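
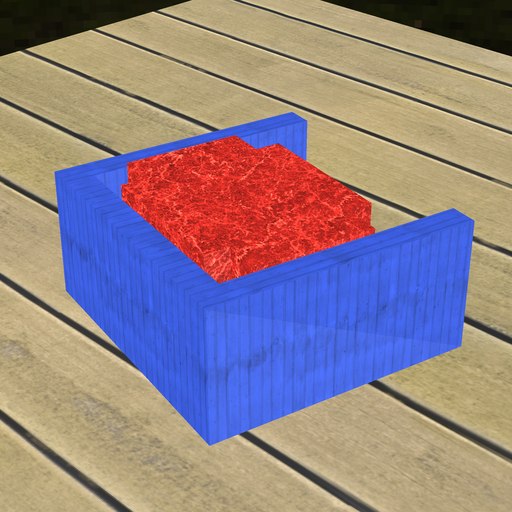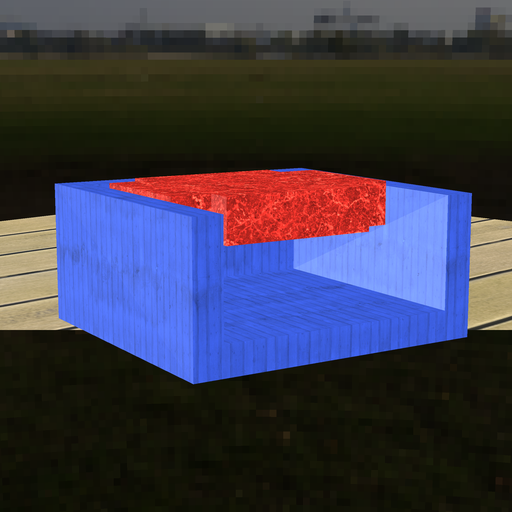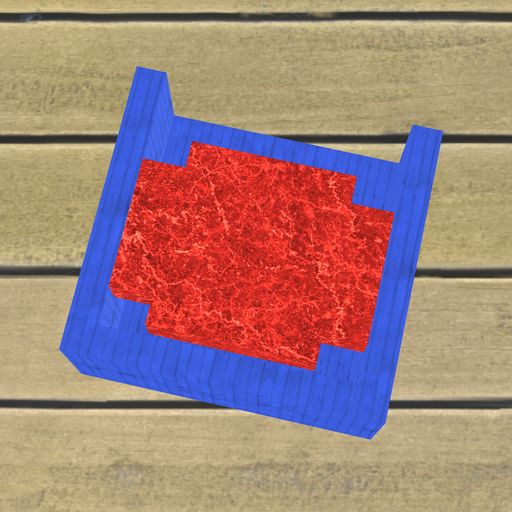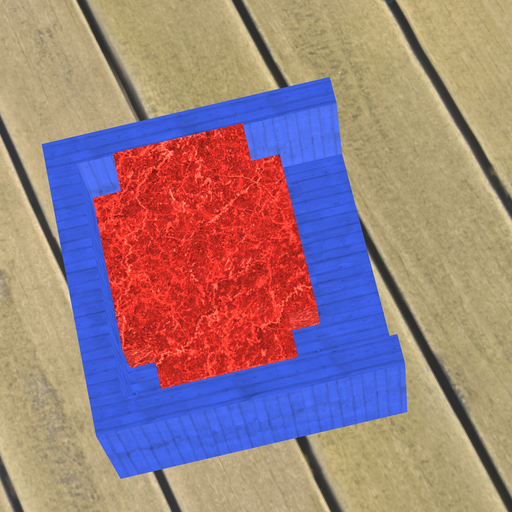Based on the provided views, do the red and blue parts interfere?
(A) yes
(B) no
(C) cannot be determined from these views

(B) no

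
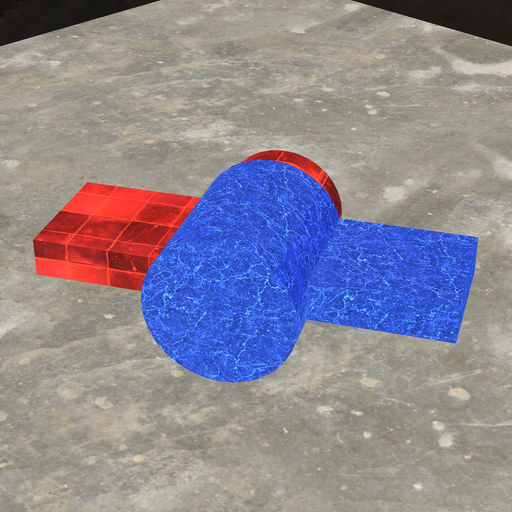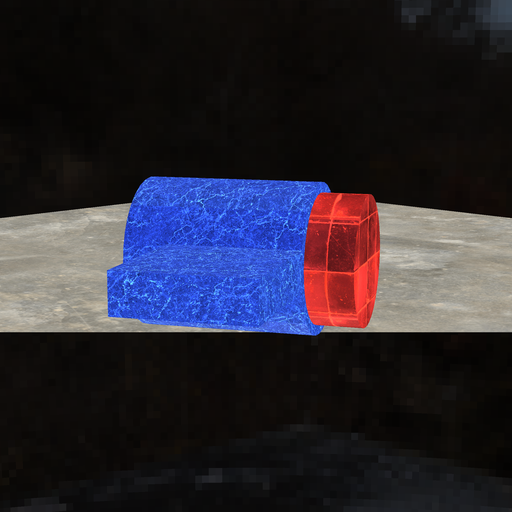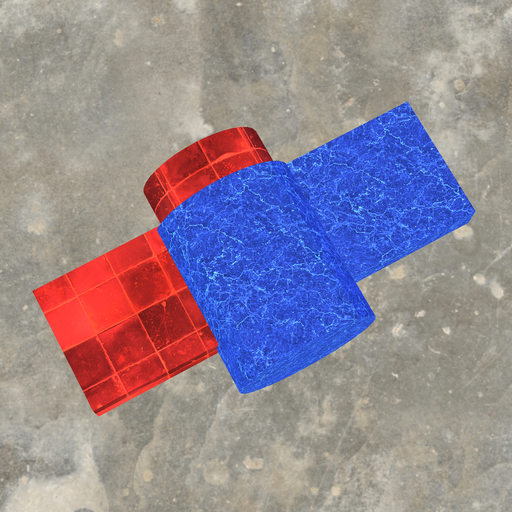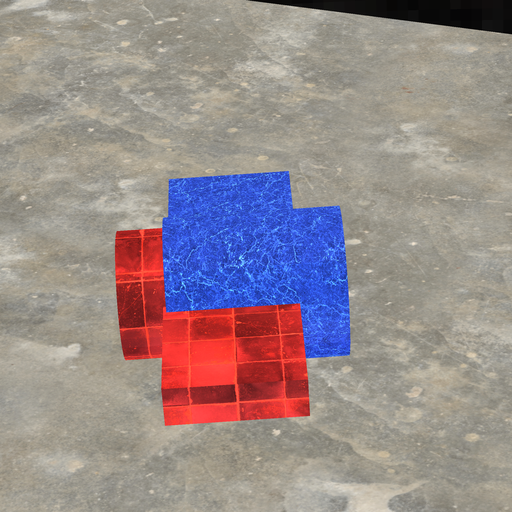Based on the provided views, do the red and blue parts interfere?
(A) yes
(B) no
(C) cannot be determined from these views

(A) yes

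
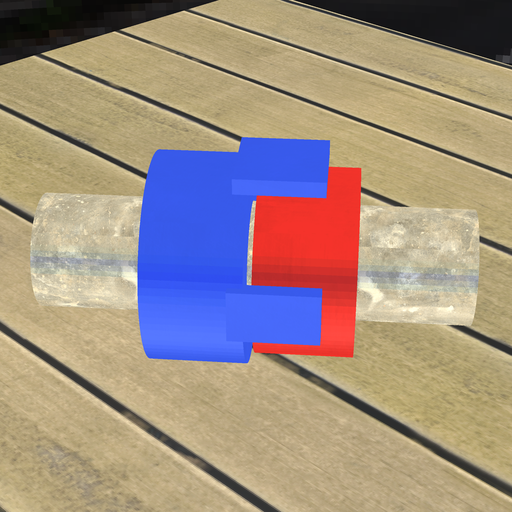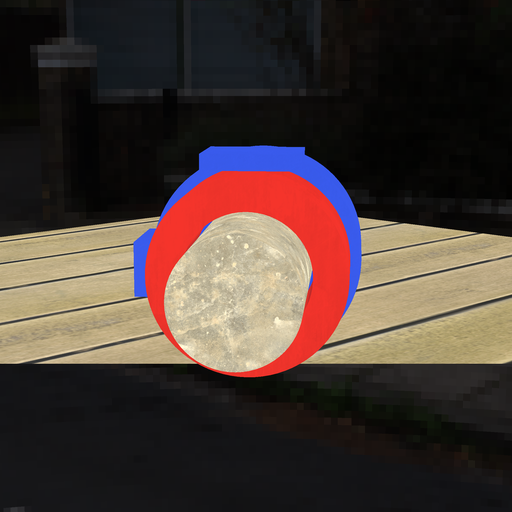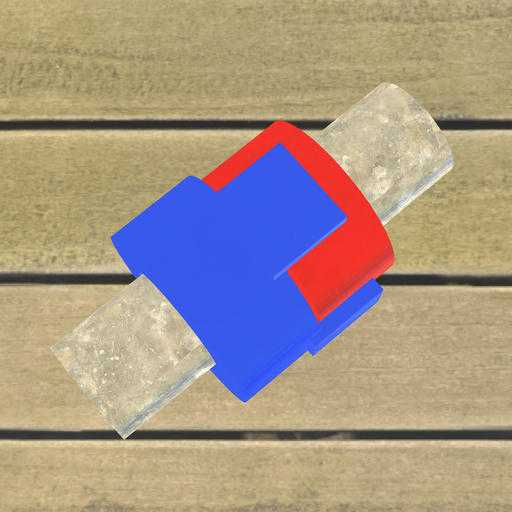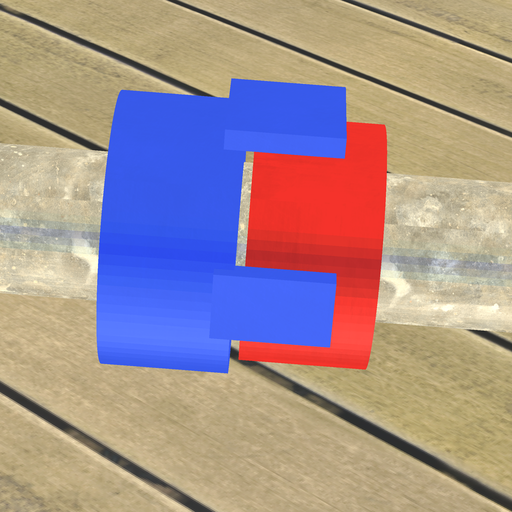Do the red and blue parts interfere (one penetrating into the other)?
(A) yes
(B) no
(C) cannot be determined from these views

(B) no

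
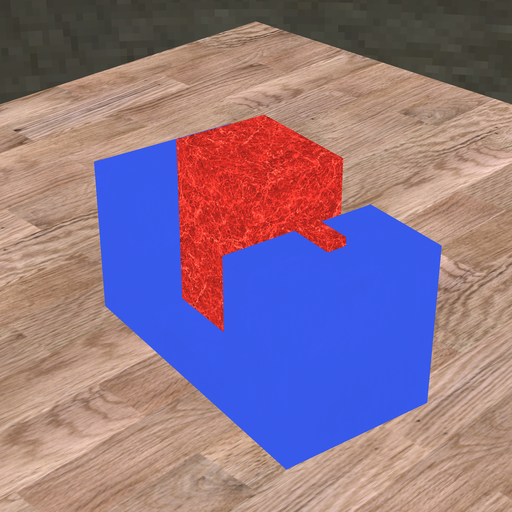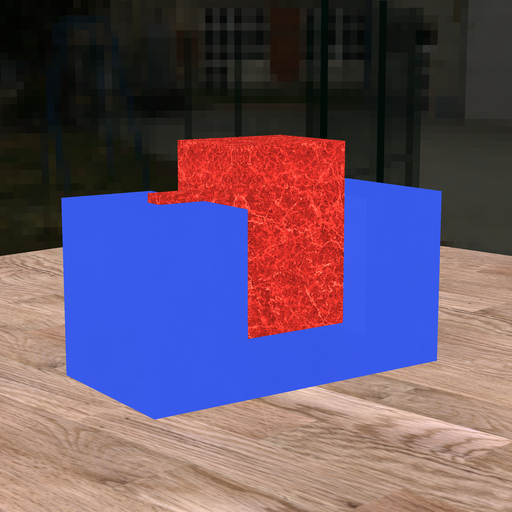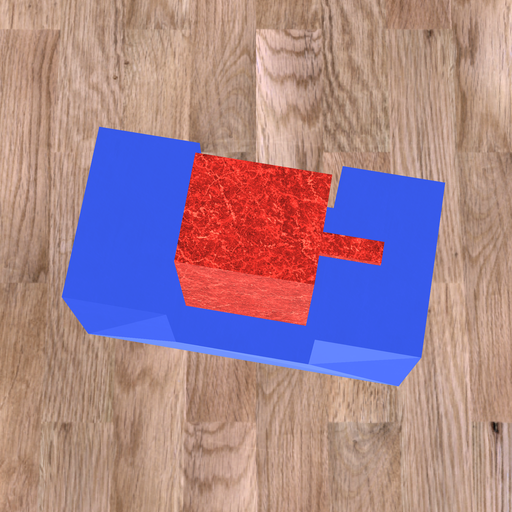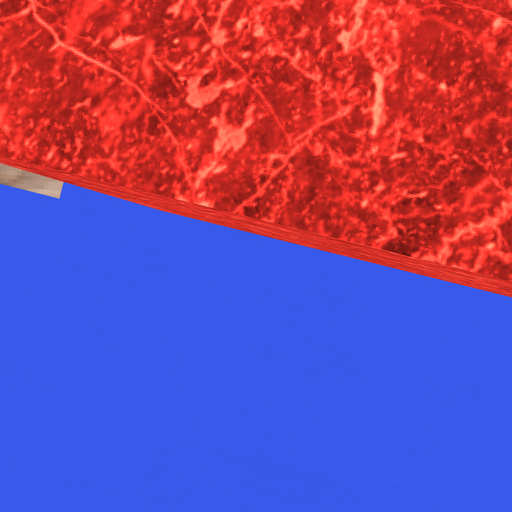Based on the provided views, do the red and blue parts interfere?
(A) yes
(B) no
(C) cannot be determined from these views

(B) no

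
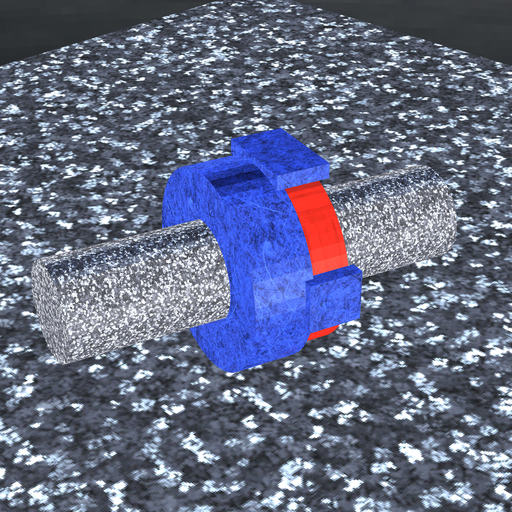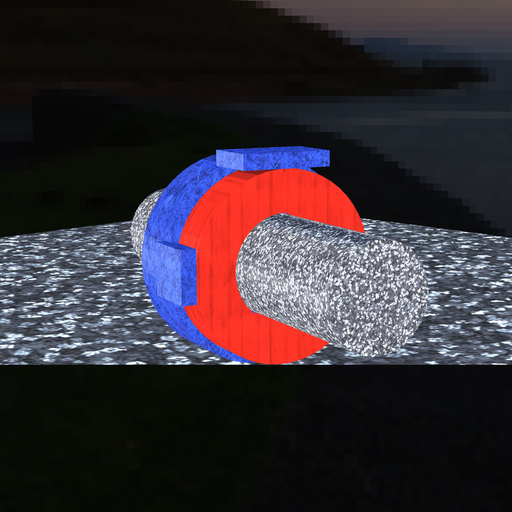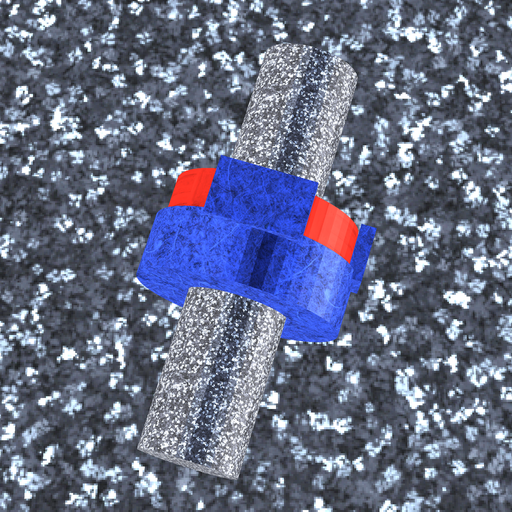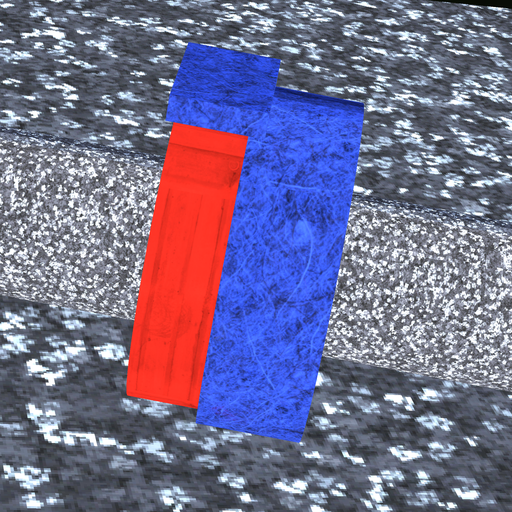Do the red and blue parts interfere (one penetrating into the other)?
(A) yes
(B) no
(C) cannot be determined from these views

(A) yes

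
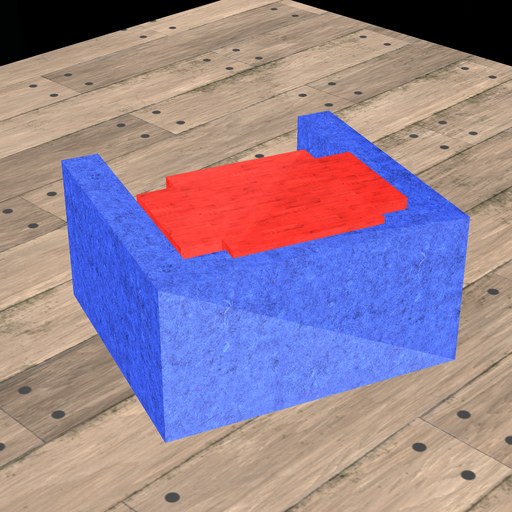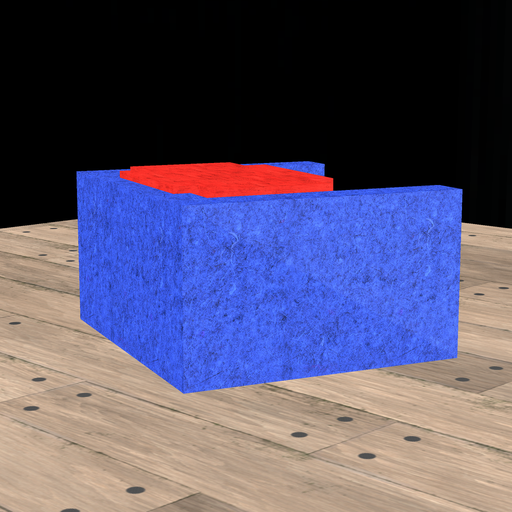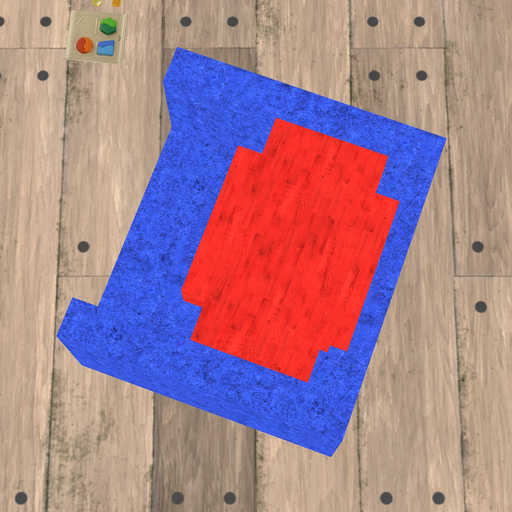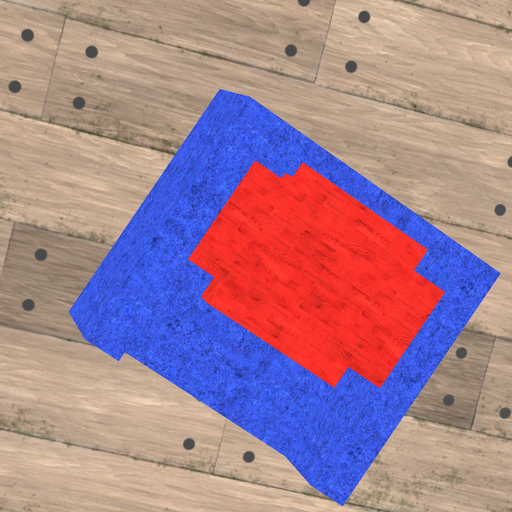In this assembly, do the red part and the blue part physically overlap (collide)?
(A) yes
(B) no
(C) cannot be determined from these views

(A) yes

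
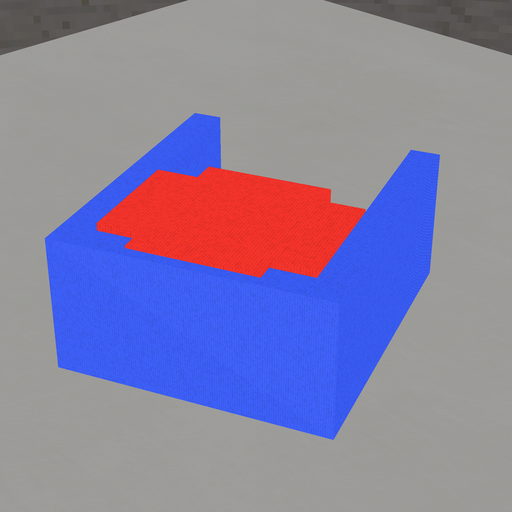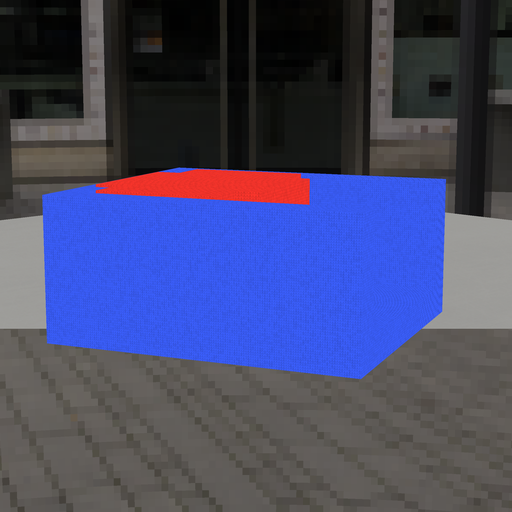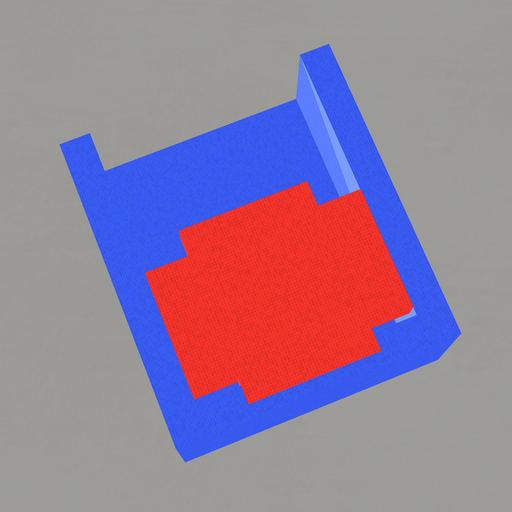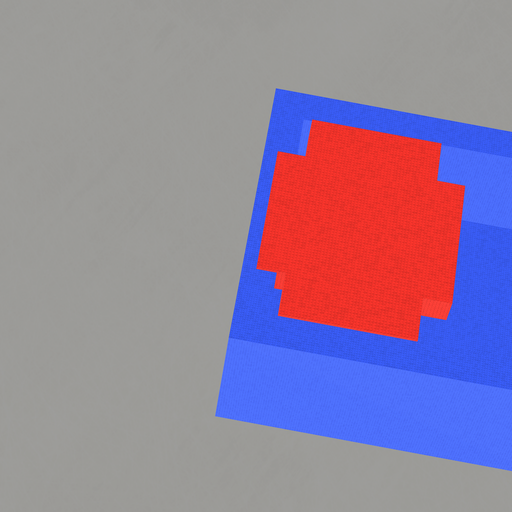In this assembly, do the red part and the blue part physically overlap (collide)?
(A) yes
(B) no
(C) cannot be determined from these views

(A) yes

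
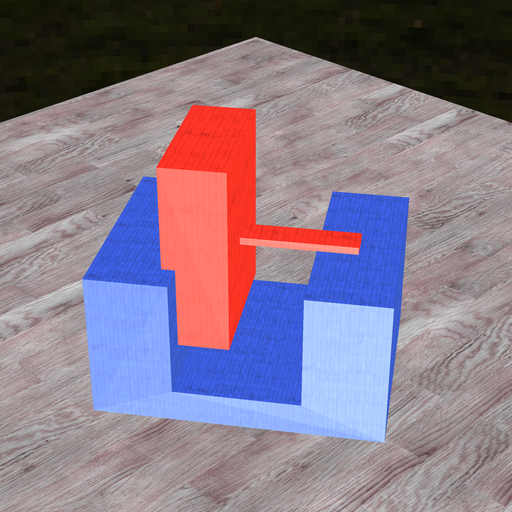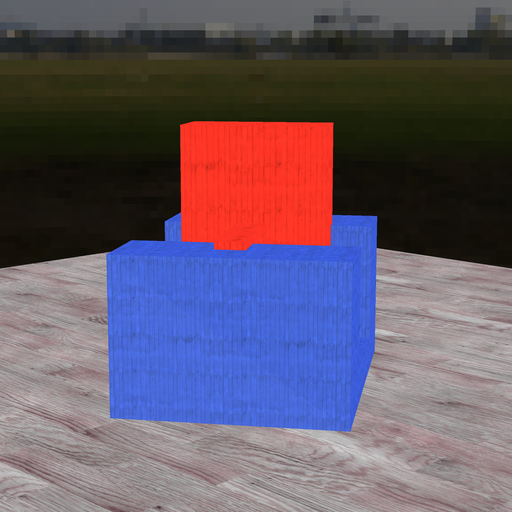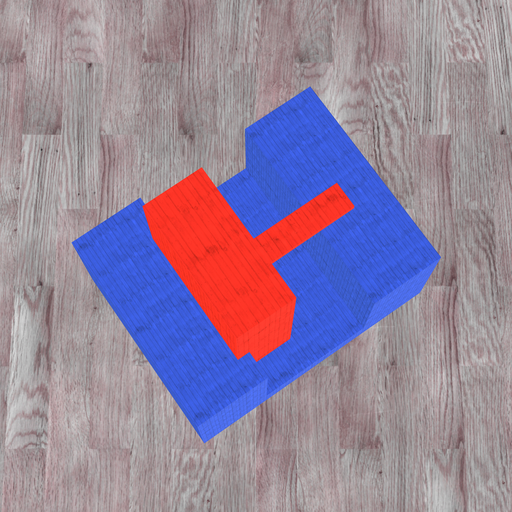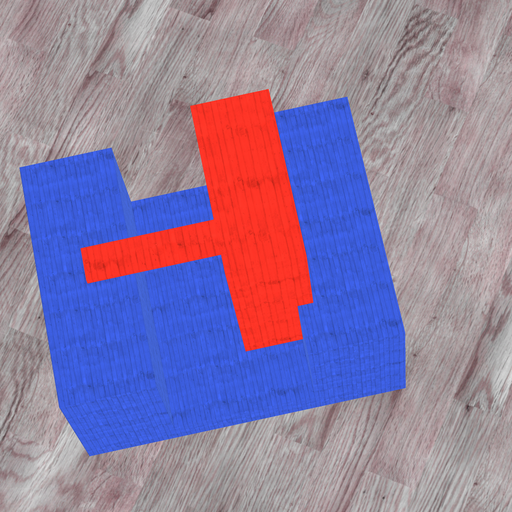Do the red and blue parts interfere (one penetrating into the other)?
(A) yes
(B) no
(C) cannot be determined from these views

(A) yes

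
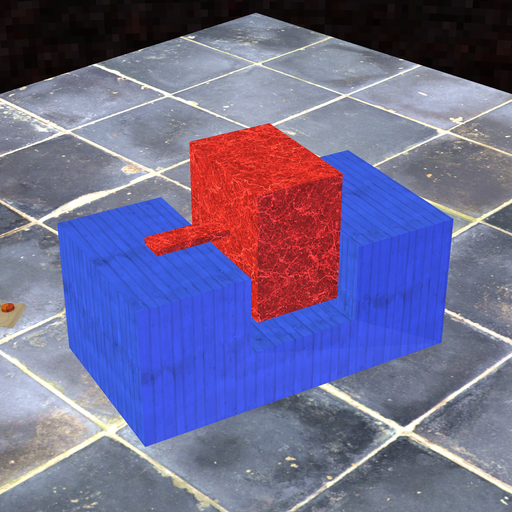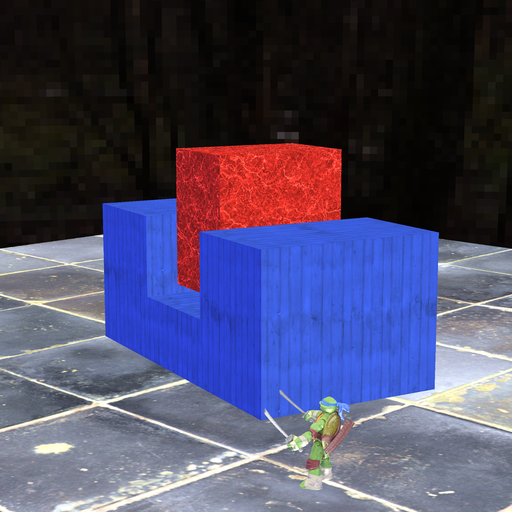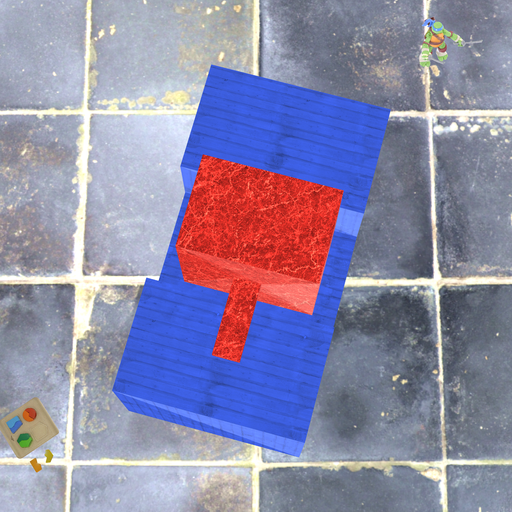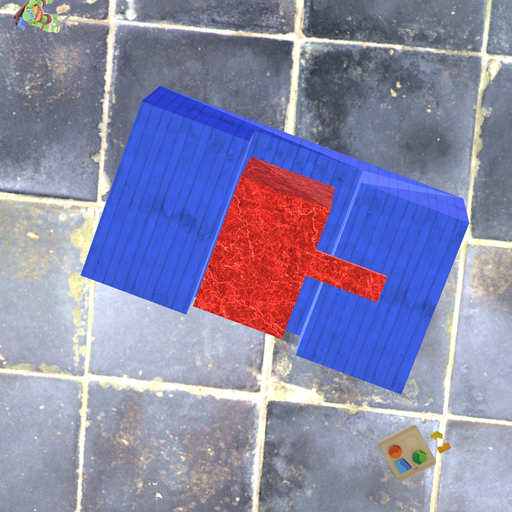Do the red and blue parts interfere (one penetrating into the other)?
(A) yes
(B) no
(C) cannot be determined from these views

(B) no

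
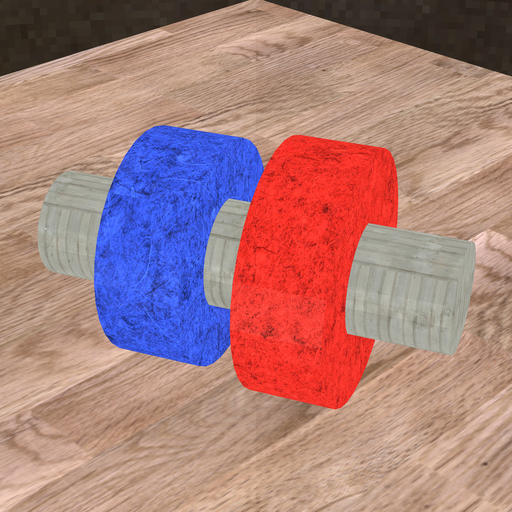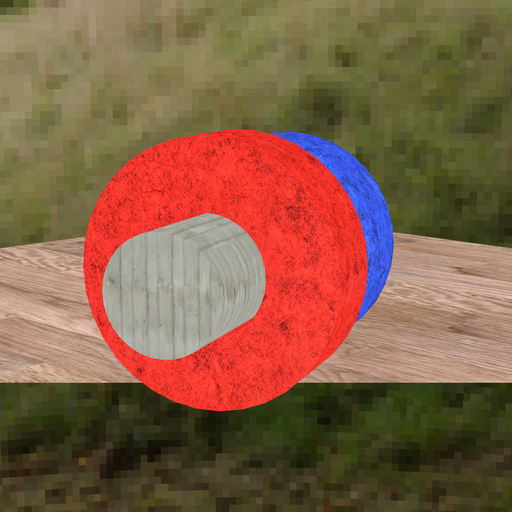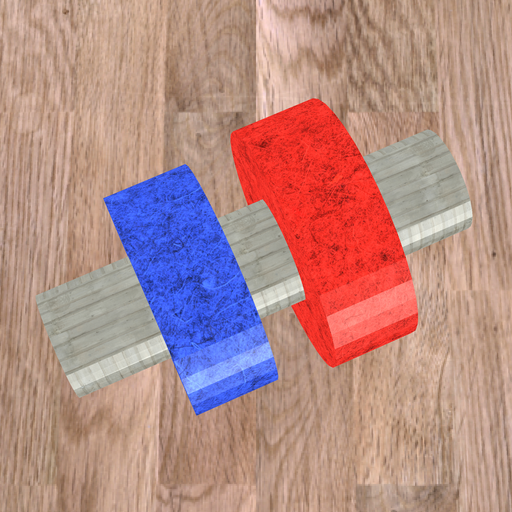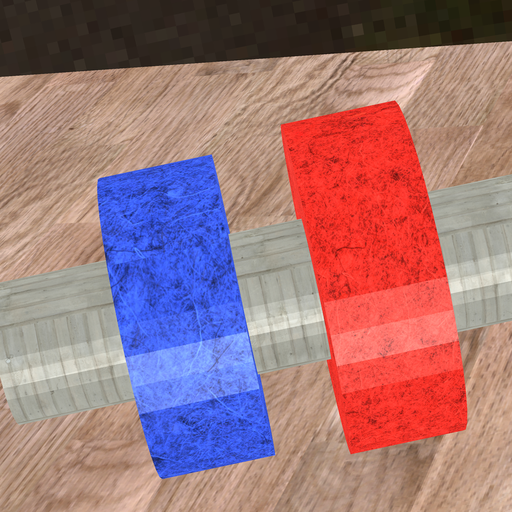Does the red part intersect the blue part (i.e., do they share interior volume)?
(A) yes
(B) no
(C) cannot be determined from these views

(B) no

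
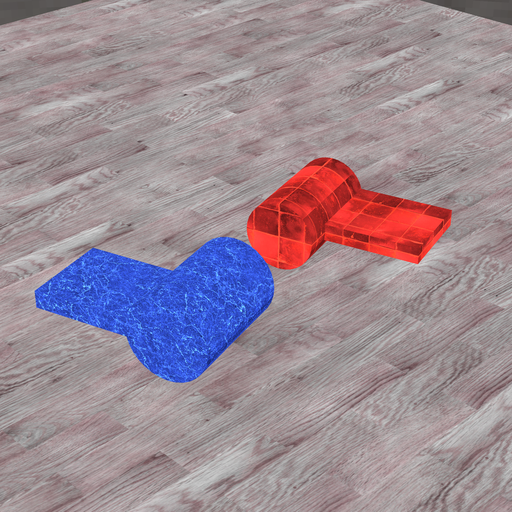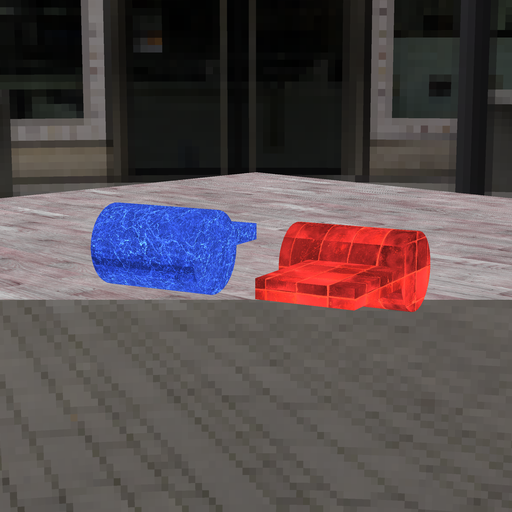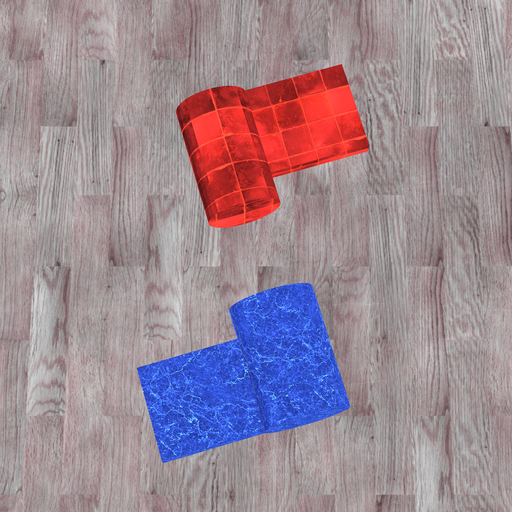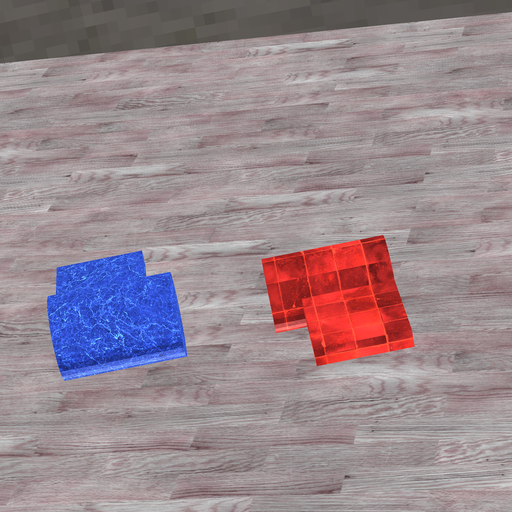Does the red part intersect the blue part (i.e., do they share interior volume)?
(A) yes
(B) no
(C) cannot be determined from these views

(B) no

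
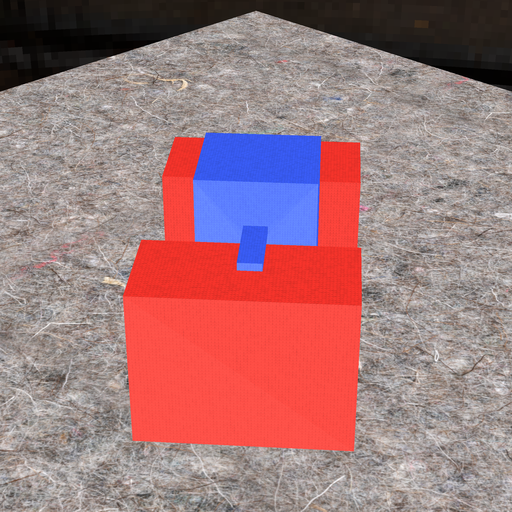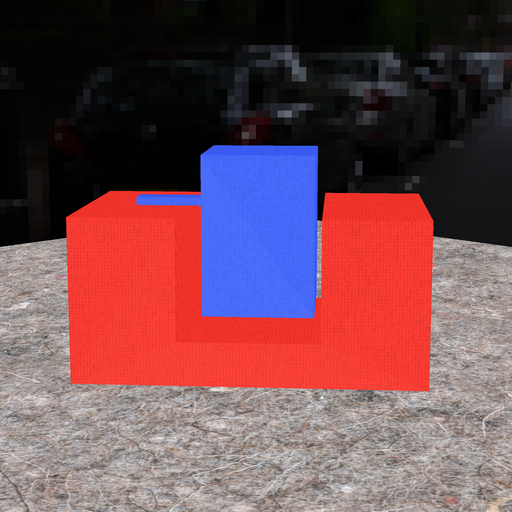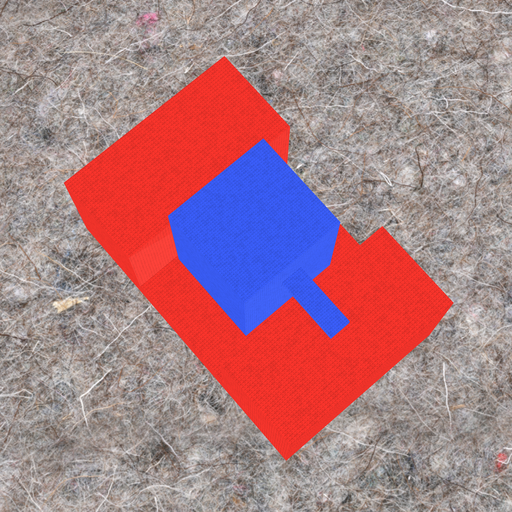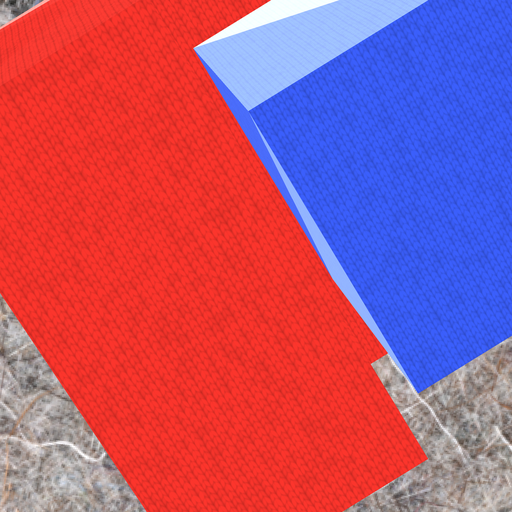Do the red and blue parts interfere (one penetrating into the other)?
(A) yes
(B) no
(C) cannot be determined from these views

(B) no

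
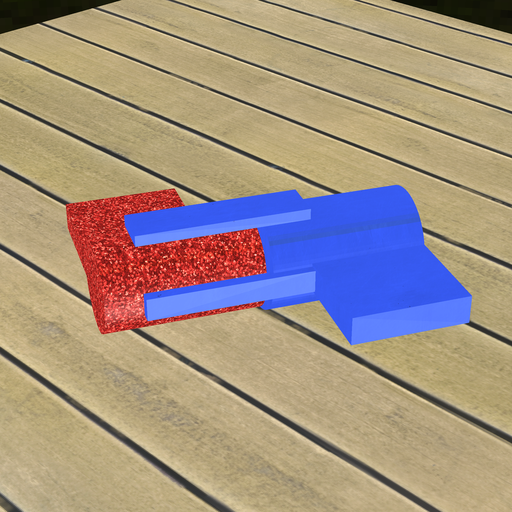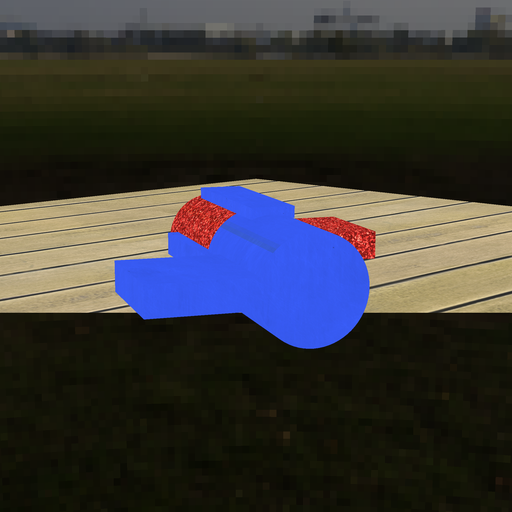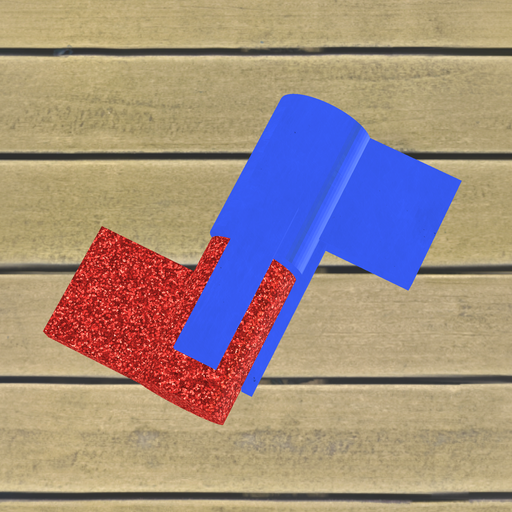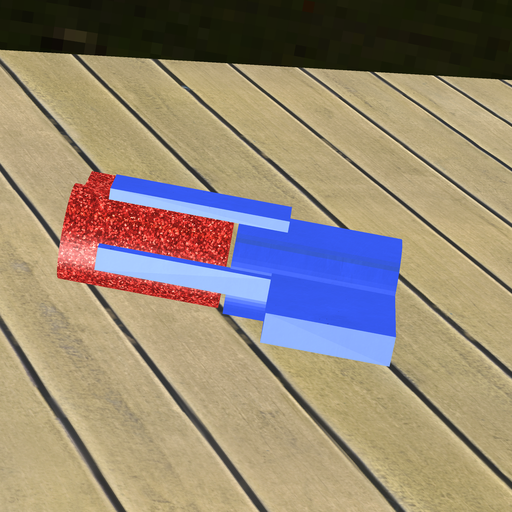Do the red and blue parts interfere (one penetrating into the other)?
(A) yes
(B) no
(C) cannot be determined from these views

(B) no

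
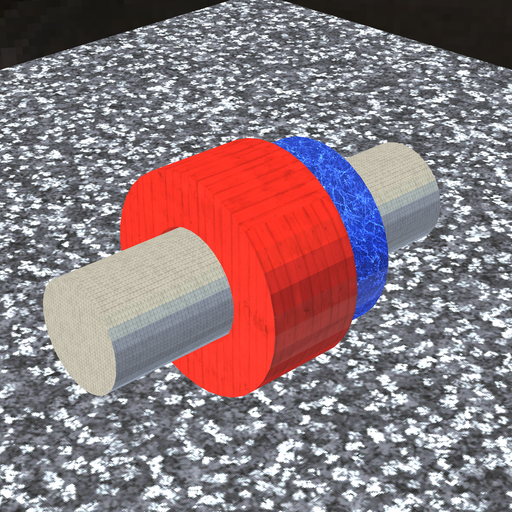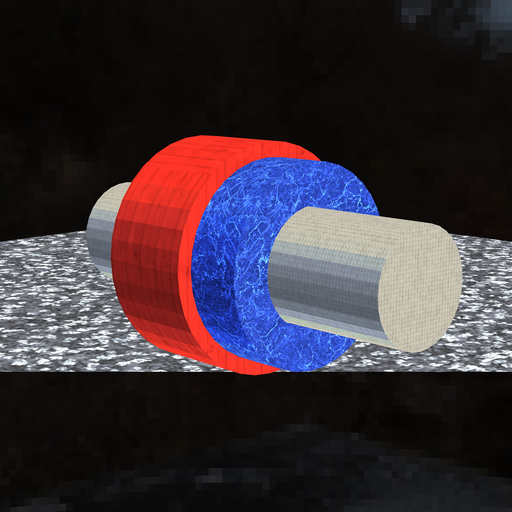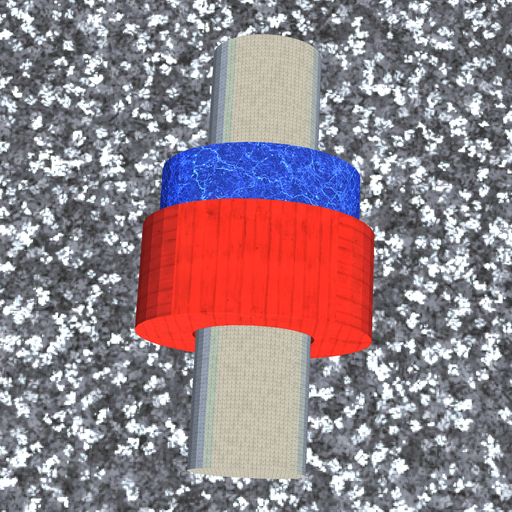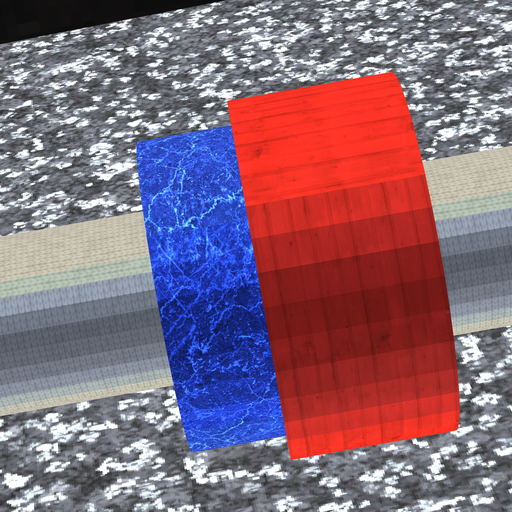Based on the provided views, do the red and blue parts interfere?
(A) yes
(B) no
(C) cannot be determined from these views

(A) yes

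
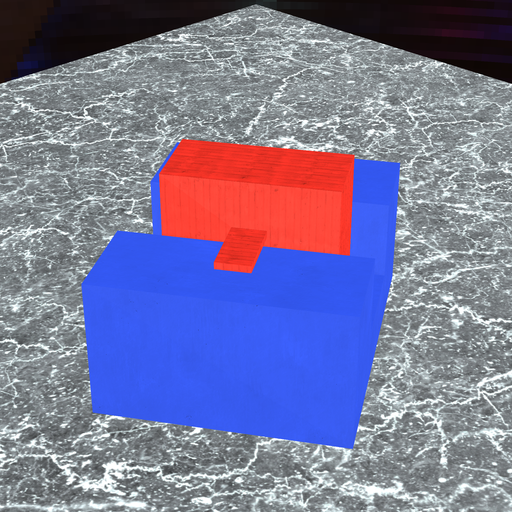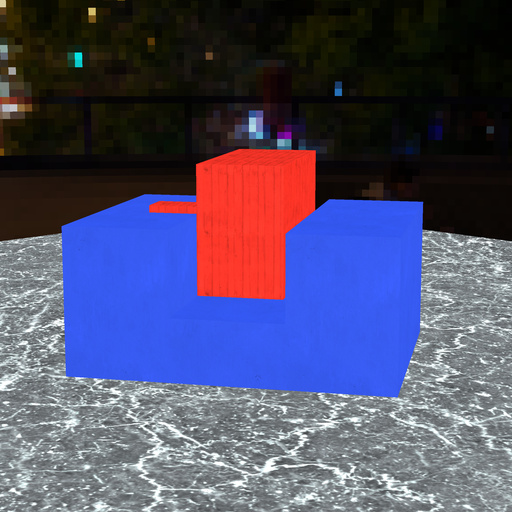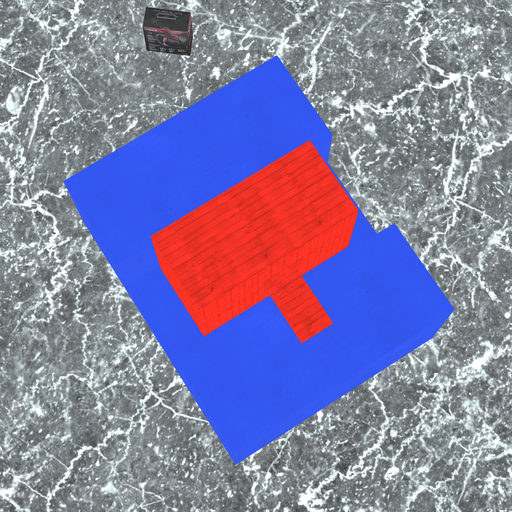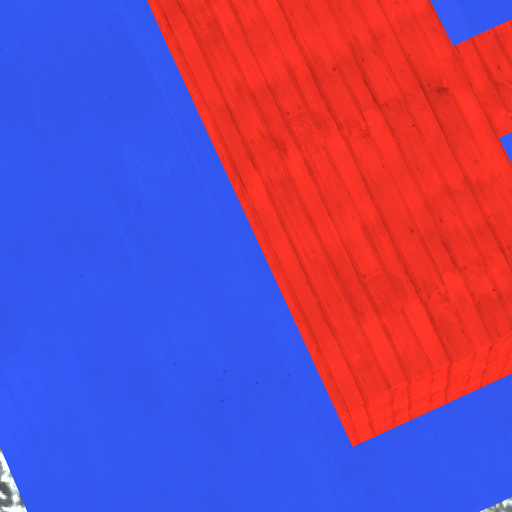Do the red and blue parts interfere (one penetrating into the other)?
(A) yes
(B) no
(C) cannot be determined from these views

(B) no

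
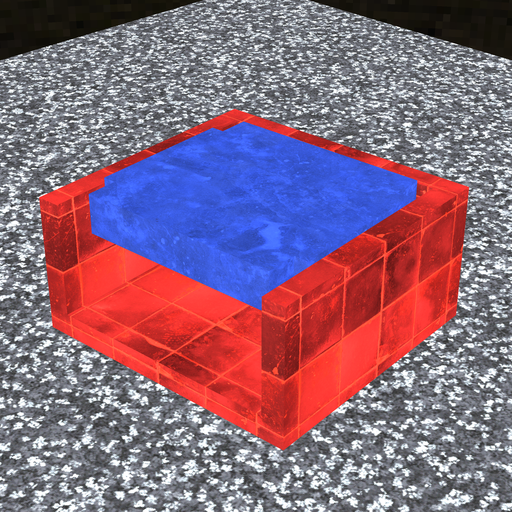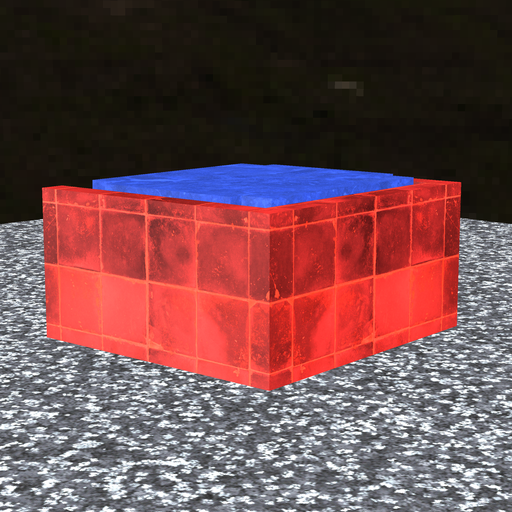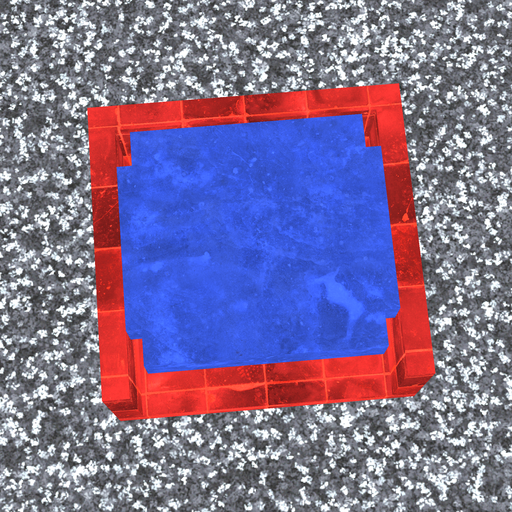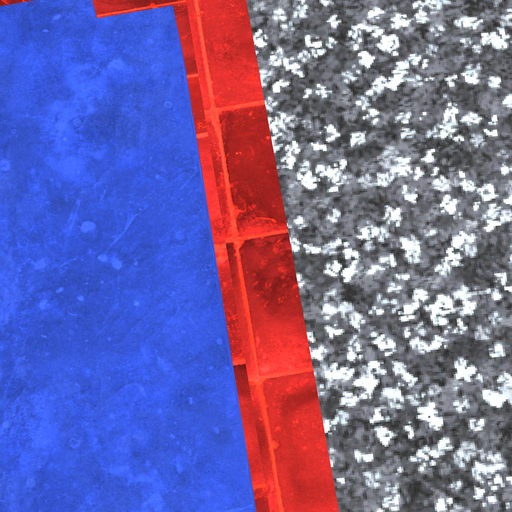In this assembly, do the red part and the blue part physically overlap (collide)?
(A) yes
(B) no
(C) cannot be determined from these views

(B) no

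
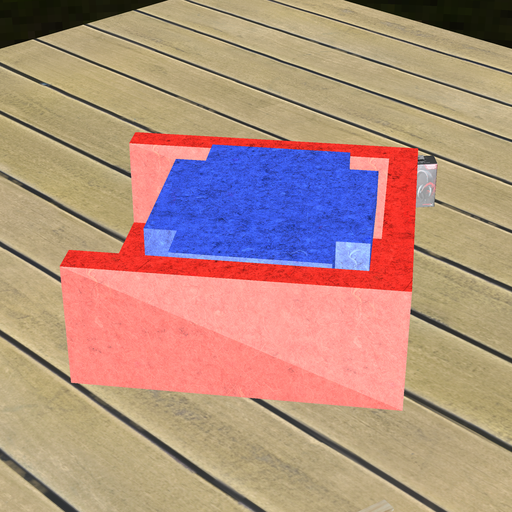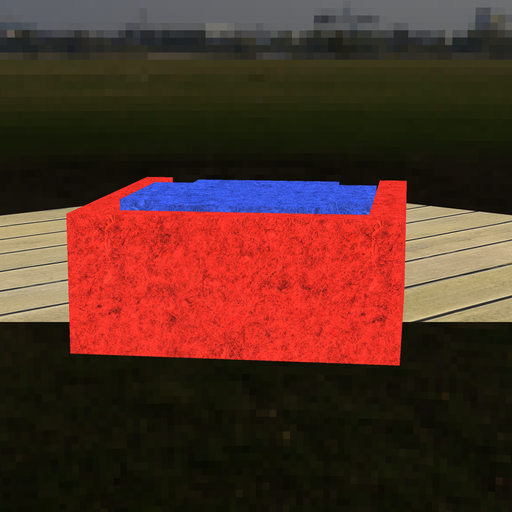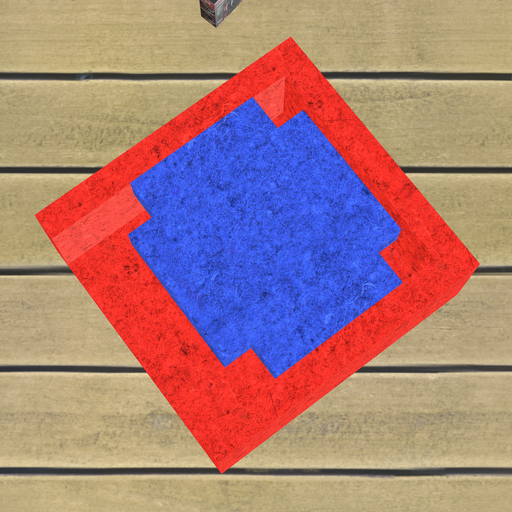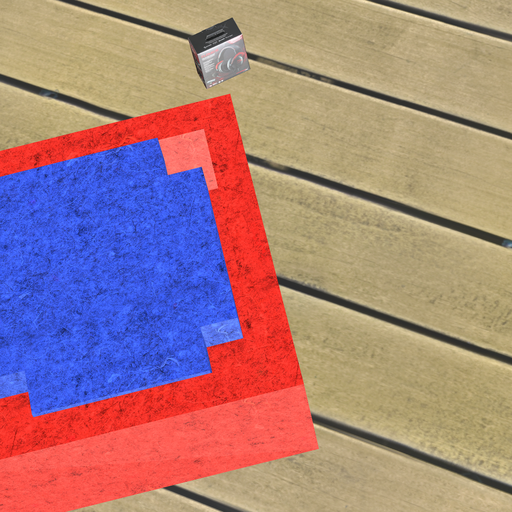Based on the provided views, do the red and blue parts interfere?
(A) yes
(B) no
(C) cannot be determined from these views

(B) no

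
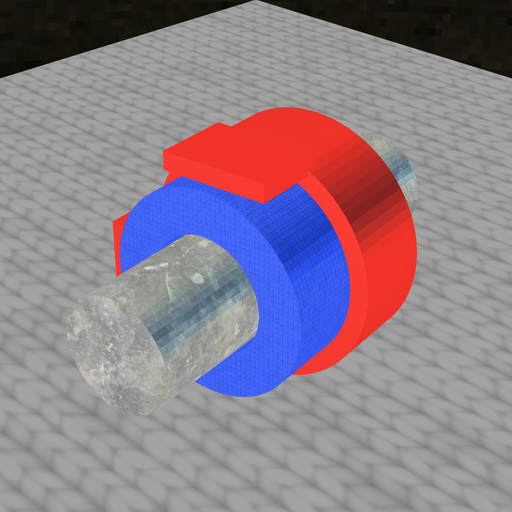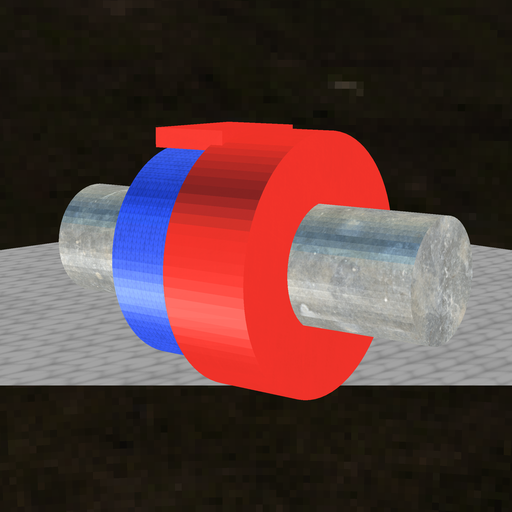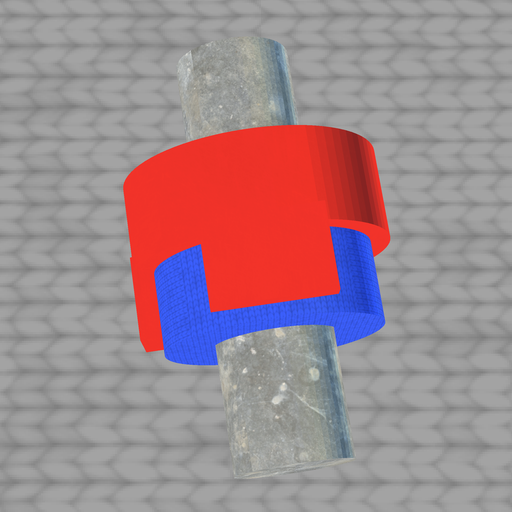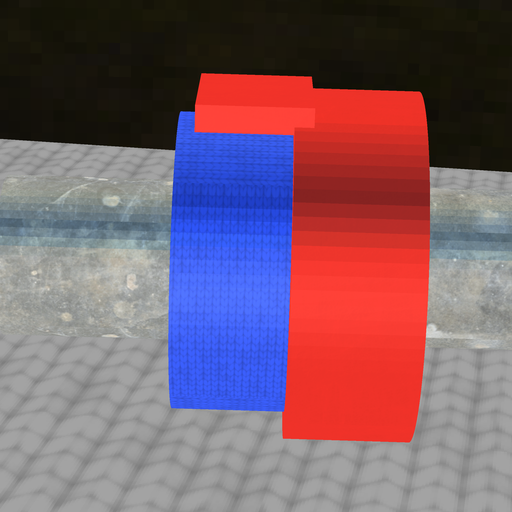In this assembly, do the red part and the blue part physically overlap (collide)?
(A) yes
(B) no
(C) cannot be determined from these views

(A) yes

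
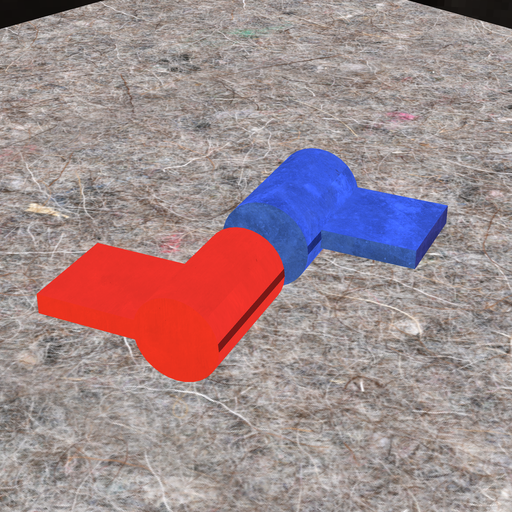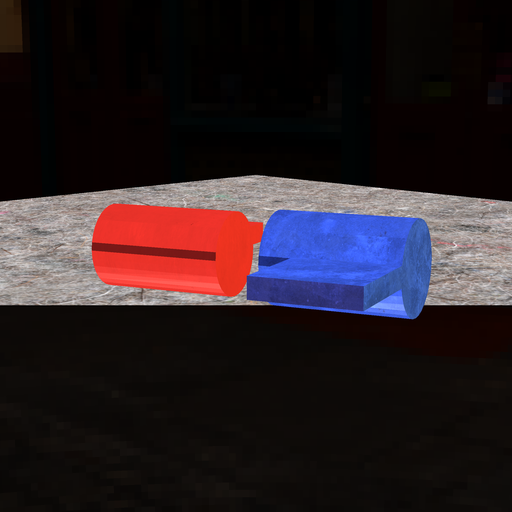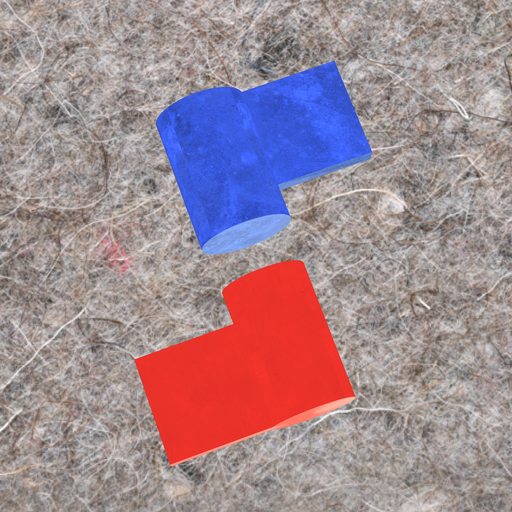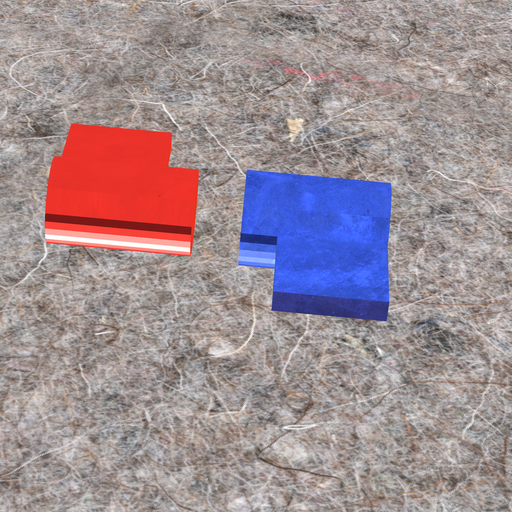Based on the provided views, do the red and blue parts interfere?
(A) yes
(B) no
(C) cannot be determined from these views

(B) no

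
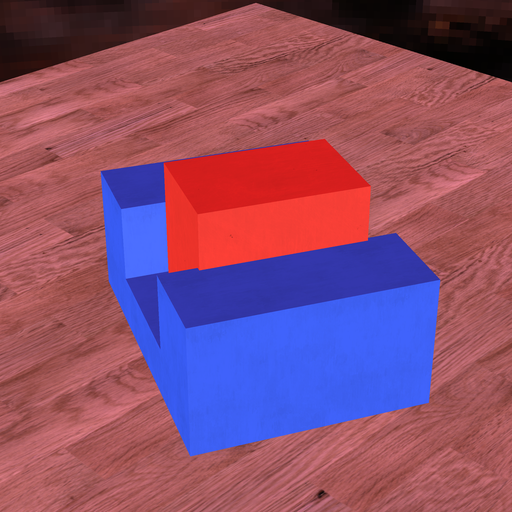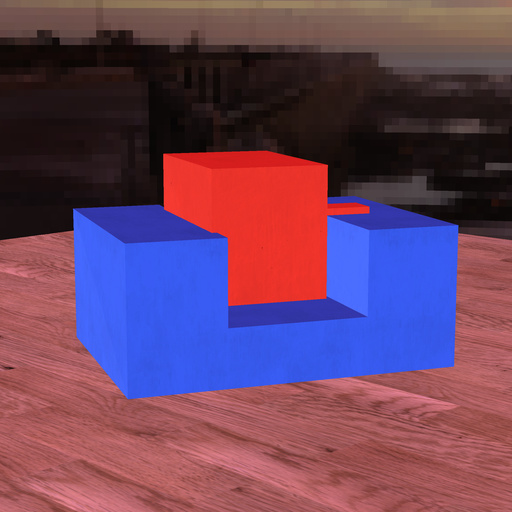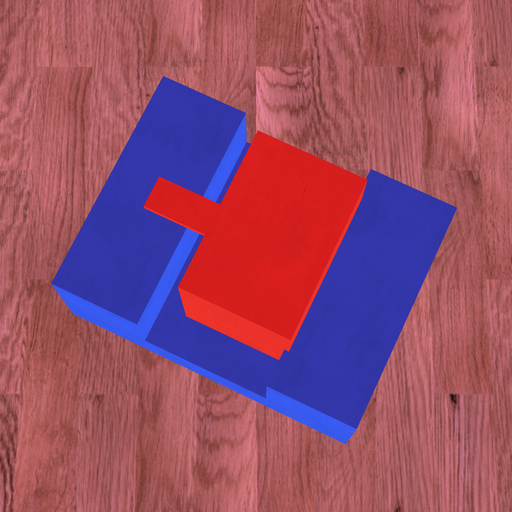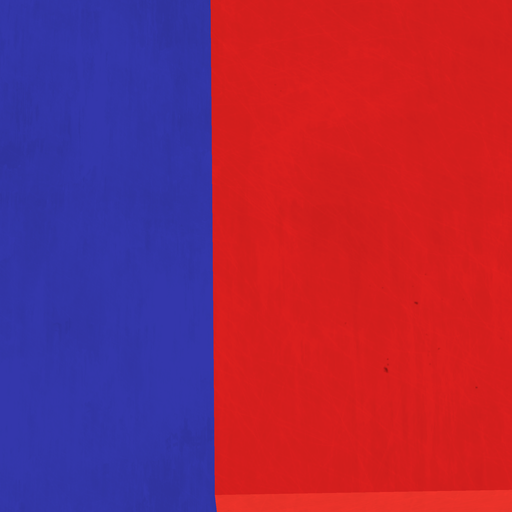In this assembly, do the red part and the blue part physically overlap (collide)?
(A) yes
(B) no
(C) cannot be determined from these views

(A) yes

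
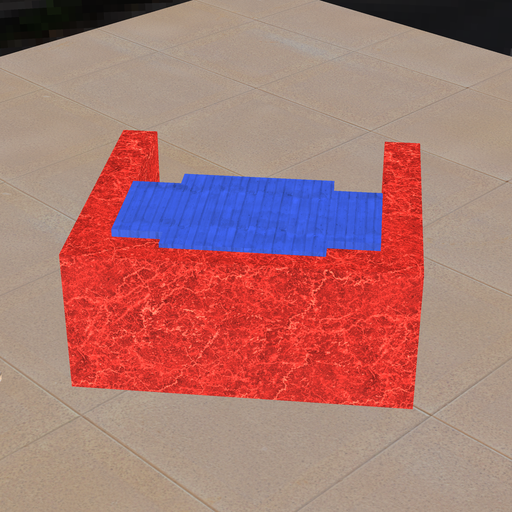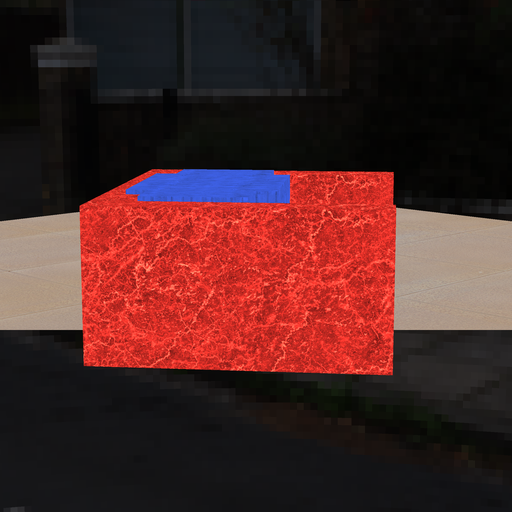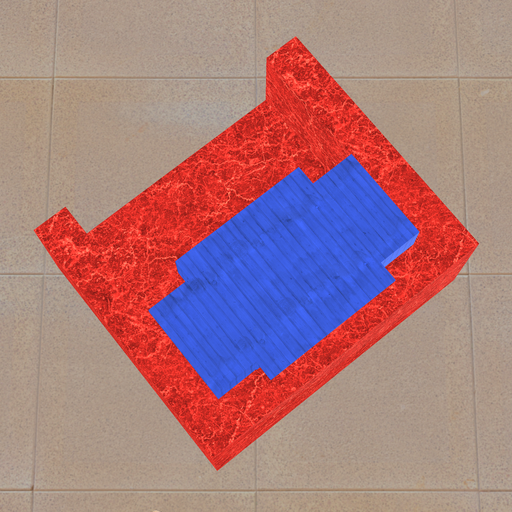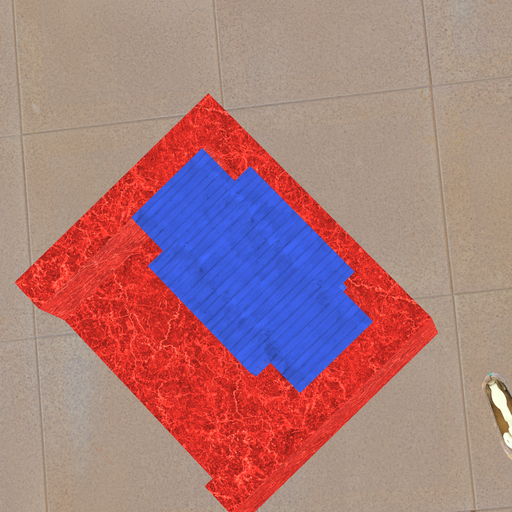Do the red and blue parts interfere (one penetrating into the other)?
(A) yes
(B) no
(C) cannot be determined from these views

(A) yes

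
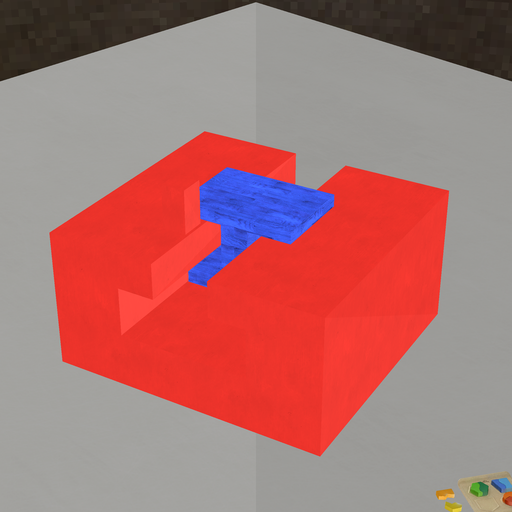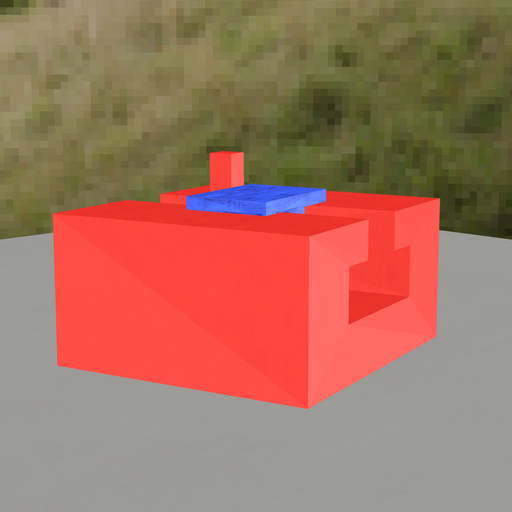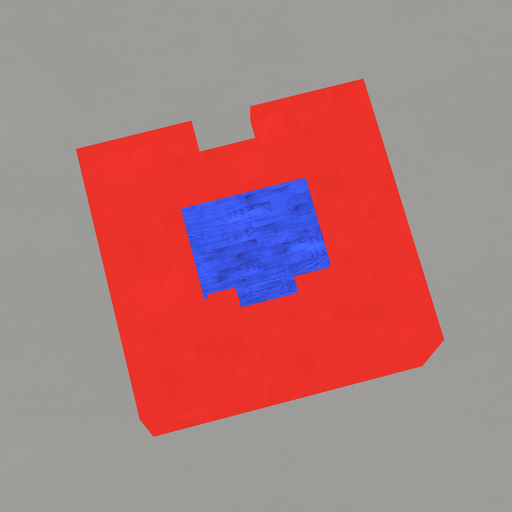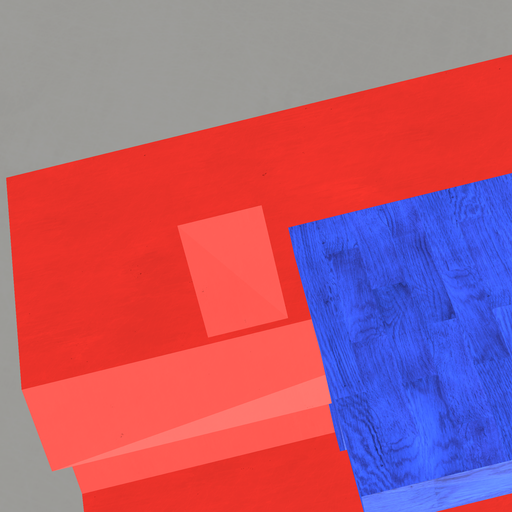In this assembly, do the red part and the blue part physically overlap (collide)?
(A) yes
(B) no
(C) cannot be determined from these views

(B) no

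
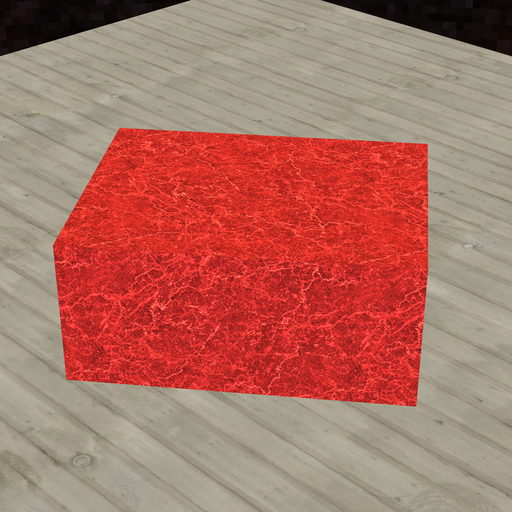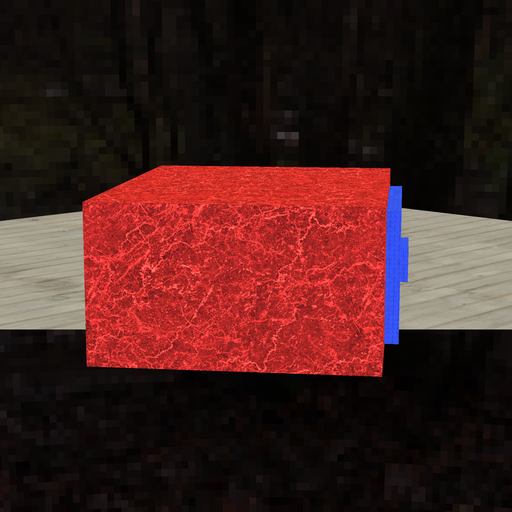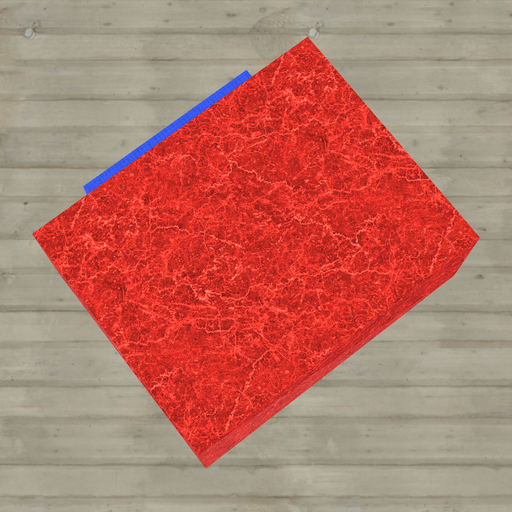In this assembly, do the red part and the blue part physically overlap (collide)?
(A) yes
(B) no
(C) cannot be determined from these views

(C) cannot be determined from these views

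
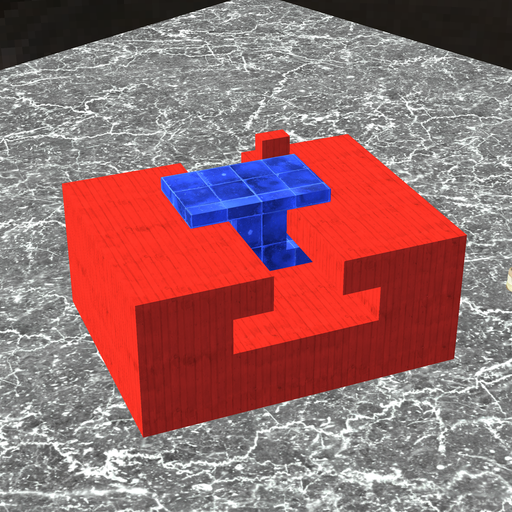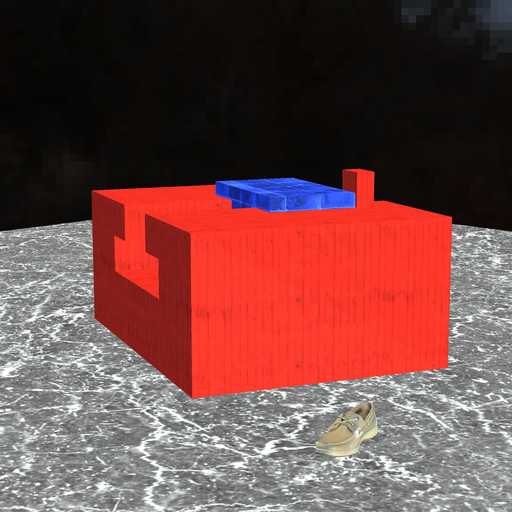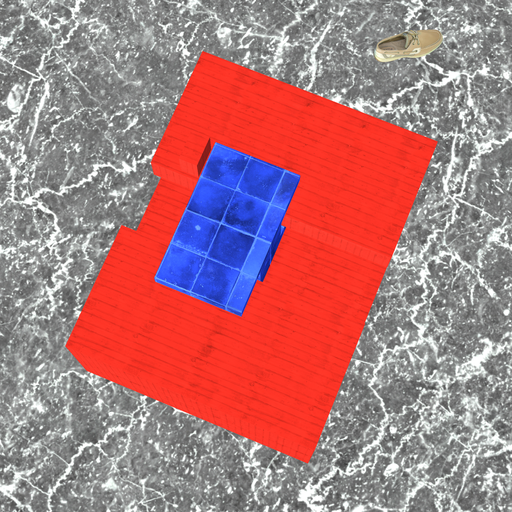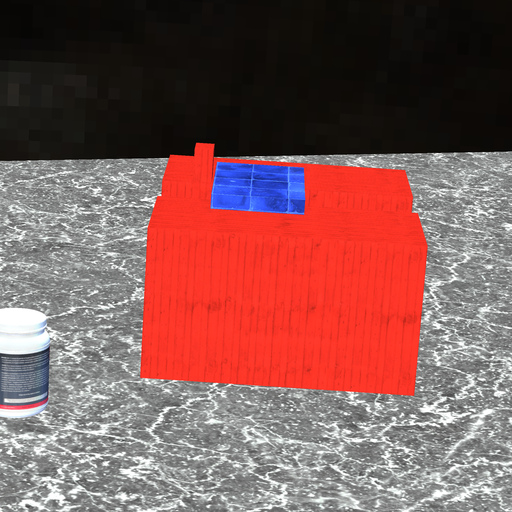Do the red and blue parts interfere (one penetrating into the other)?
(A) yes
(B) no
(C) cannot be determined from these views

(B) no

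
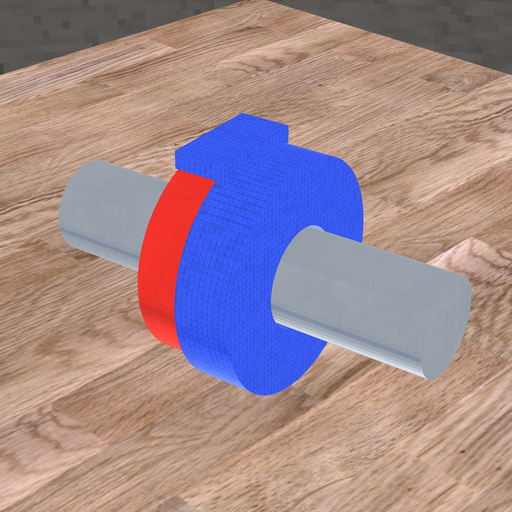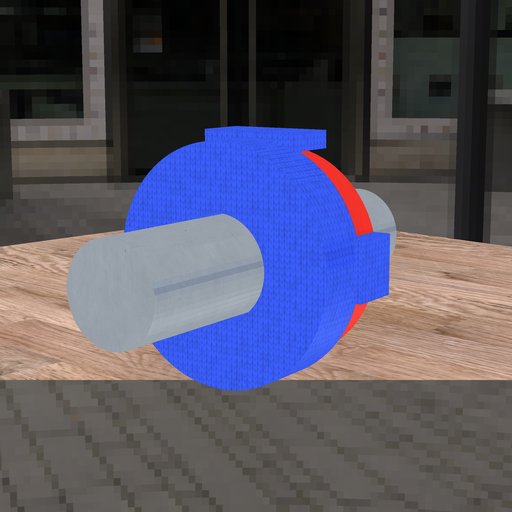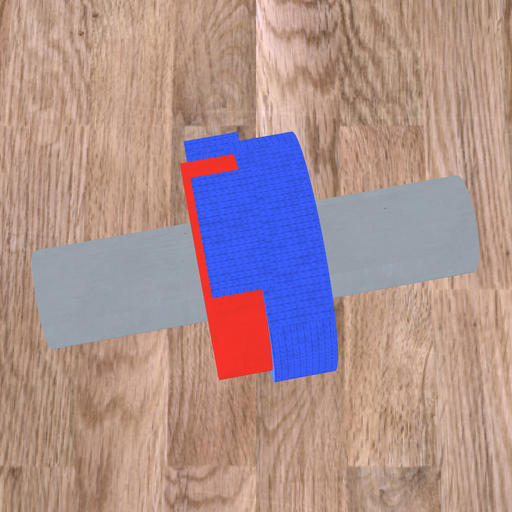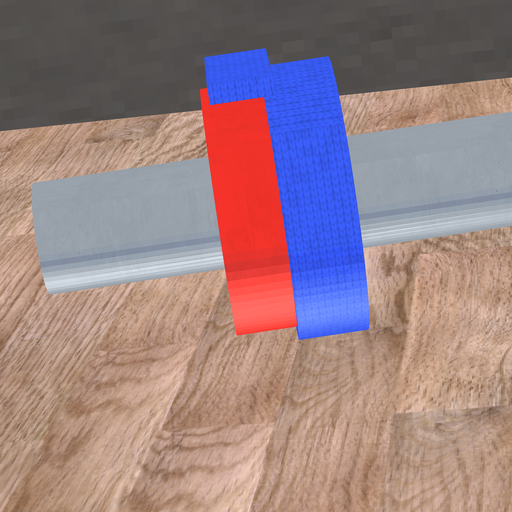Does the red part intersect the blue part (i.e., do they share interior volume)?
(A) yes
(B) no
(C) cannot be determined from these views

(A) yes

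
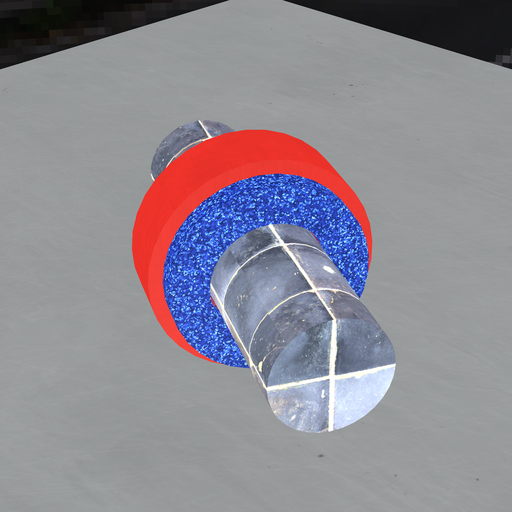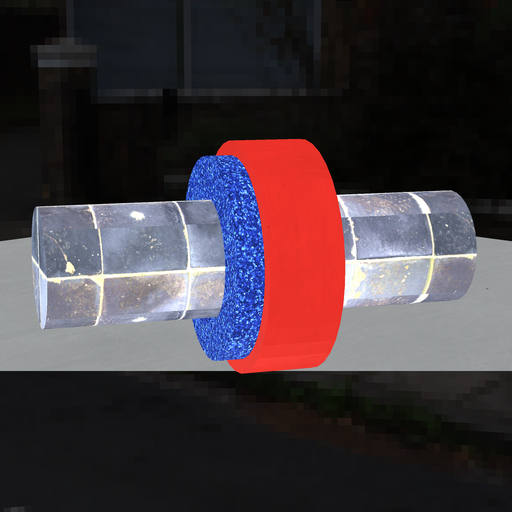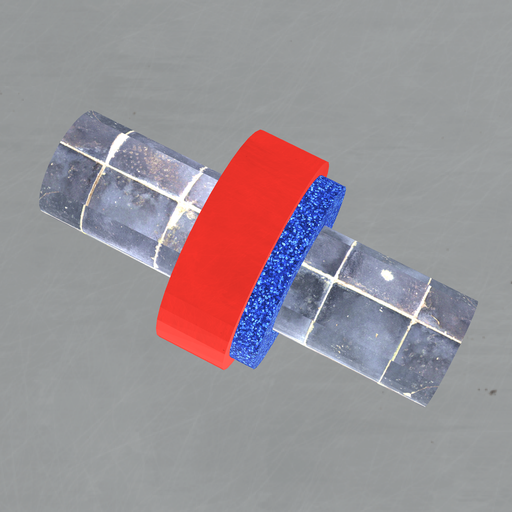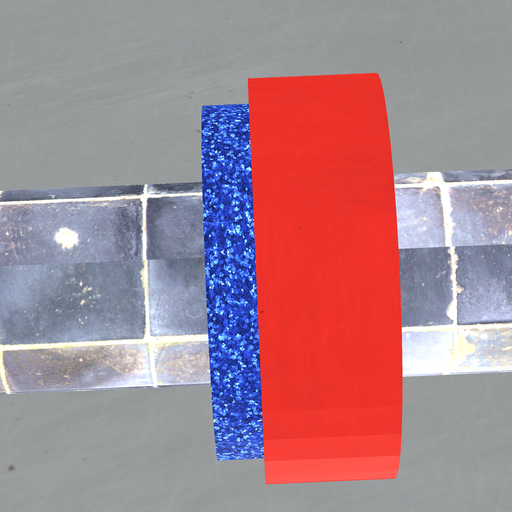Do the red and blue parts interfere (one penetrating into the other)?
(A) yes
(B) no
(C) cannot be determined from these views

(A) yes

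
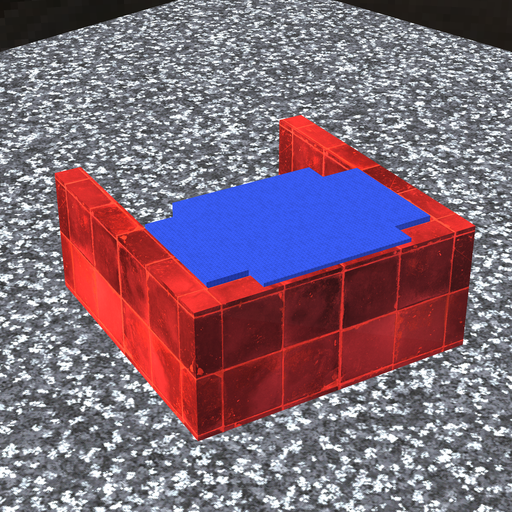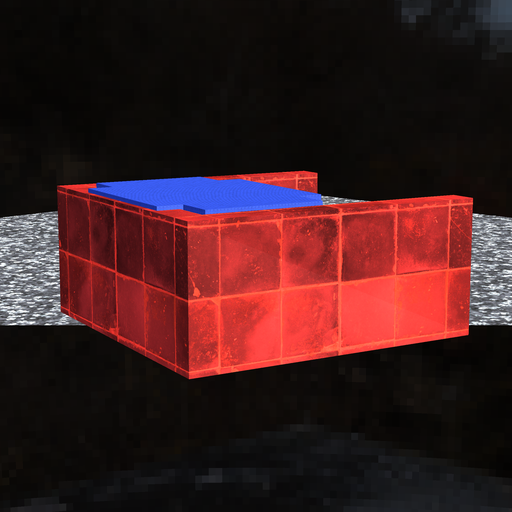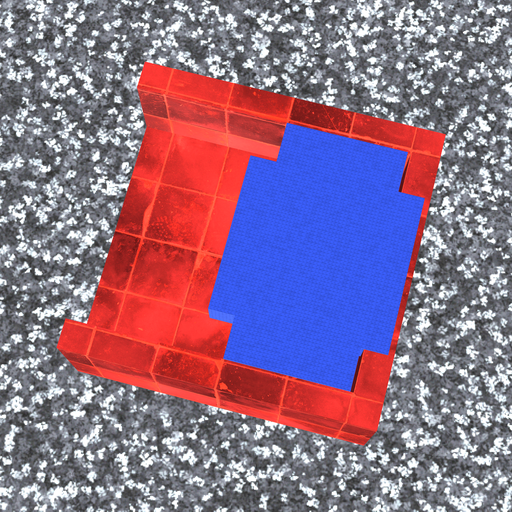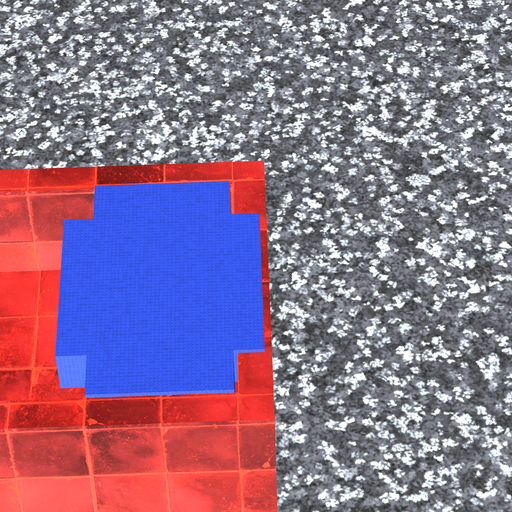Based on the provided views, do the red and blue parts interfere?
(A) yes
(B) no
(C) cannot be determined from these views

(A) yes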